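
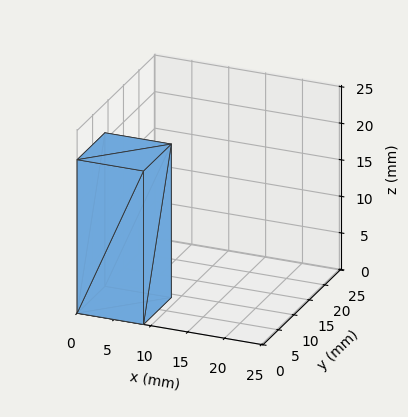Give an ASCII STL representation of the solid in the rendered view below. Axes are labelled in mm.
Reading the render: the shape is a rectangular box, roughly 9 × 9 mm footprint and 21 mm tall (dimensions read to the nearest mm from the axis ticks). For the STL, each face is triangulated and given an outward normal.

solid part
  facet normal 0.0000 0.0000 -1.0000
    outer loop
      vertex 9.00 9.00 0.00
      vertex 9.00 0.00 0.00
      vertex 0.00 0.00 0.00
    endloop
  endfacet
  facet normal 0.0000 0.0000 -1.0000
    outer loop
      vertex 0.00 9.00 0.00
      vertex 9.00 9.00 0.00
      vertex 0.00 0.00 0.00
    endloop
  endfacet
  facet normal 0.0000 0.0000 1.0000
    outer loop
      vertex 0.00 0.00 21.00
      vertex 9.00 0.00 21.00
      vertex 9.00 9.00 21.00
    endloop
  endfacet
  facet normal 0.0000 0.0000 1.0000
    outer loop
      vertex 0.00 0.00 21.00
      vertex 9.00 9.00 21.00
      vertex 0.00 9.00 21.00
    endloop
  endfacet
  facet normal 0.0000 -1.0000 0.0000
    outer loop
      vertex 0.00 0.00 0.00
      vertex 9.00 0.00 0.00
      vertex 9.00 0.00 21.00
    endloop
  endfacet
  facet normal 0.0000 -1.0000 0.0000
    outer loop
      vertex 0.00 0.00 0.00
      vertex 9.00 0.00 21.00
      vertex 0.00 0.00 21.00
    endloop
  endfacet
  facet normal 0.0000 1.0000 0.0000
    outer loop
      vertex 9.00 9.00 21.00
      vertex 9.00 9.00 0.00
      vertex 0.00 9.00 0.00
    endloop
  endfacet
  facet normal 0.0000 1.0000 0.0000
    outer loop
      vertex 0.00 9.00 21.00
      vertex 9.00 9.00 21.00
      vertex 0.00 9.00 0.00
    endloop
  endfacet
  facet normal -1.0000 0.0000 0.0000
    outer loop
      vertex 0.00 9.00 21.00
      vertex 0.00 9.00 0.00
      vertex 0.00 0.00 0.00
    endloop
  endfacet
  facet normal -1.0000 0.0000 0.0000
    outer loop
      vertex 0.00 0.00 21.00
      vertex 0.00 9.00 21.00
      vertex 0.00 0.00 0.00
    endloop
  endfacet
  facet normal 1.0000 0.0000 0.0000
    outer loop
      vertex 9.00 0.00 0.00
      vertex 9.00 9.00 0.00
      vertex 9.00 9.00 21.00
    endloop
  endfacet
  facet normal 1.0000 0.0000 0.0000
    outer loop
      vertex 9.00 0.00 0.00
      vertex 9.00 9.00 21.00
      vertex 9.00 0.00 21.00
    endloop
  endfacet
endsolid part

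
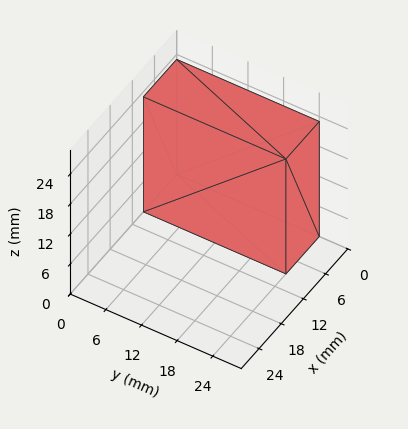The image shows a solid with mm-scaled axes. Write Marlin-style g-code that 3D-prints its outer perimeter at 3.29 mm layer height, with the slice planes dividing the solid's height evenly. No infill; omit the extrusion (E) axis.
Reading the render: the shape is a rectangular box, roughly 9 × 24 mm footprint and 23 mm tall (dimensions read to the nearest mm from the axis ticks). For the g-code, the solid's height is divided into equal slices at the stated Δz and each level perimeter traced with G1 moves after a G0 lift.

; perimeter-only toolpath
G21 ; units = mm
G90 ; absolute positioning
G28 ; home
; layer 1
G0 Z3.29
G0 X0.00 Y0.00
G1 X9.00 Y0.00
G1 X9.00 Y24.00
G1 X0.00 Y24.00
G1 X0.00 Y0.00
; layer 2
G0 Z6.57
G0 X0.00 Y0.00
G1 X9.00 Y0.00
G1 X9.00 Y24.00
G1 X0.00 Y24.00
G1 X0.00 Y0.00
; layer 3
G0 Z9.86
G0 X0.00 Y0.00
G1 X9.00 Y0.00
G1 X9.00 Y24.00
G1 X0.00 Y24.00
G1 X0.00 Y0.00
; layer 4
G0 Z13.14
G0 X0.00 Y0.00
G1 X9.00 Y0.00
G1 X9.00 Y24.00
G1 X0.00 Y24.00
G1 X0.00 Y0.00
; layer 5
G0 Z16.43
G0 X0.00 Y0.00
G1 X9.00 Y0.00
G1 X9.00 Y24.00
G1 X0.00 Y24.00
G1 X0.00 Y0.00
; layer 6
G0 Z19.71
G0 X0.00 Y0.00
G1 X9.00 Y0.00
G1 X9.00 Y24.00
G1 X0.00 Y24.00
G1 X0.00 Y0.00
; layer 7
G0 Z23.00
G0 X0.00 Y0.00
G1 X9.00 Y0.00
G1 X9.00 Y24.00
G1 X0.00 Y24.00
G1 X0.00 Y0.00
M2 ; end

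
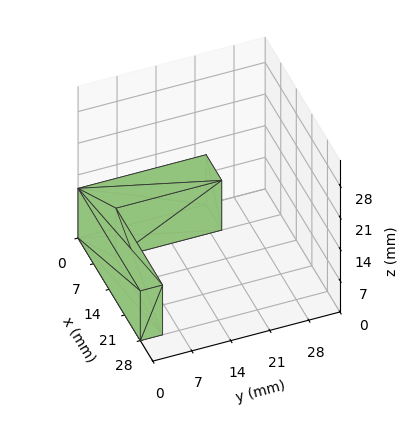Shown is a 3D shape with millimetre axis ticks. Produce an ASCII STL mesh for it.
Reading the render: the shape is an L-shaped prism: outer 28 × 23 mm, arm thicknesses ≈ 4 mm (horizontal) and 7 mm (vertical), extruded 11 mm in z (dimensions read to the nearest mm from the axis ticks). For the STL, each face is triangulated and given an outward normal.

solid part
  facet normal 0.0000 0.0000 -1.0000
    outer loop
      vertex 28.000 4.000 0.000
      vertex 28.000 0.000 0.000
      vertex 0.000 0.000 0.000
    endloop
  endfacet
  facet normal 0.0000 0.0000 -1.0000
    outer loop
      vertex 7.000 4.000 0.000
      vertex 28.000 4.000 0.000
      vertex 0.000 0.000 0.000
    endloop
  endfacet
  facet normal 0.0000 0.0000 -1.0000
    outer loop
      vertex 7.000 23.000 0.000
      vertex 7.000 4.000 0.000
      vertex 0.000 0.000 0.000
    endloop
  endfacet
  facet normal 0.0000 0.0000 -1.0000
    outer loop
      vertex 0.000 23.000 0.000
      vertex 7.000 23.000 0.000
      vertex 0.000 0.000 0.000
    endloop
  endfacet
  facet normal 0.0000 0.0000 1.0000
    outer loop
      vertex 0.000 0.000 11.000
      vertex 28.000 0.000 11.000
      vertex 28.000 4.000 11.000
    endloop
  endfacet
  facet normal 0.0000 0.0000 1.0000
    outer loop
      vertex 0.000 0.000 11.000
      vertex 28.000 4.000 11.000
      vertex 7.000 4.000 11.000
    endloop
  endfacet
  facet normal 0.0000 0.0000 1.0000
    outer loop
      vertex 0.000 0.000 11.000
      vertex 7.000 4.000 11.000
      vertex 7.000 23.000 11.000
    endloop
  endfacet
  facet normal 0.0000 0.0000 1.0000
    outer loop
      vertex 0.000 0.000 11.000
      vertex 7.000 23.000 11.000
      vertex 0.000 23.000 11.000
    endloop
  endfacet
  facet normal 0.0000 -1.0000 0.0000
    outer loop
      vertex 0.000 0.000 0.000
      vertex 28.000 0.000 0.000
      vertex 28.000 0.000 11.000
    endloop
  endfacet
  facet normal 0.0000 -1.0000 0.0000
    outer loop
      vertex 0.000 0.000 0.000
      vertex 28.000 0.000 11.000
      vertex 0.000 0.000 11.000
    endloop
  endfacet
  facet normal 1.0000 0.0000 0.0000
    outer loop
      vertex 28.000 0.000 0.000
      vertex 28.000 4.000 0.000
      vertex 28.000 4.000 11.000
    endloop
  endfacet
  facet normal 1.0000 0.0000 0.0000
    outer loop
      vertex 28.000 0.000 0.000
      vertex 28.000 4.000 11.000
      vertex 28.000 0.000 11.000
    endloop
  endfacet
  facet normal 0.0000 1.0000 0.0000
    outer loop
      vertex 28.000 4.000 0.000
      vertex 7.000 4.000 0.000
      vertex 7.000 4.000 11.000
    endloop
  endfacet
  facet normal 0.0000 1.0000 0.0000
    outer loop
      vertex 28.000 4.000 0.000
      vertex 7.000 4.000 11.000
      vertex 28.000 4.000 11.000
    endloop
  endfacet
  facet normal 1.0000 0.0000 0.0000
    outer loop
      vertex 7.000 4.000 0.000
      vertex 7.000 23.000 0.000
      vertex 7.000 23.000 11.000
    endloop
  endfacet
  facet normal 1.0000 0.0000 0.0000
    outer loop
      vertex 7.000 4.000 0.000
      vertex 7.000 23.000 11.000
      vertex 7.000 4.000 11.000
    endloop
  endfacet
  facet normal 0.0000 1.0000 0.0000
    outer loop
      vertex 7.000 23.000 0.000
      vertex 0.000 23.000 0.000
      vertex 0.000 23.000 11.000
    endloop
  endfacet
  facet normal 0.0000 1.0000 0.0000
    outer loop
      vertex 7.000 23.000 0.000
      vertex 0.000 23.000 11.000
      vertex 7.000 23.000 11.000
    endloop
  endfacet
  facet normal -1.0000 0.0000 0.0000
    outer loop
      vertex 0.000 23.000 0.000
      vertex 0.000 0.000 0.000
      vertex 0.000 0.000 11.000
    endloop
  endfacet
  facet normal -1.0000 0.0000 0.0000
    outer loop
      vertex 0.000 23.000 0.000
      vertex 0.000 0.000 11.000
      vertex 0.000 23.000 11.000
    endloop
  endfacet
endsolid part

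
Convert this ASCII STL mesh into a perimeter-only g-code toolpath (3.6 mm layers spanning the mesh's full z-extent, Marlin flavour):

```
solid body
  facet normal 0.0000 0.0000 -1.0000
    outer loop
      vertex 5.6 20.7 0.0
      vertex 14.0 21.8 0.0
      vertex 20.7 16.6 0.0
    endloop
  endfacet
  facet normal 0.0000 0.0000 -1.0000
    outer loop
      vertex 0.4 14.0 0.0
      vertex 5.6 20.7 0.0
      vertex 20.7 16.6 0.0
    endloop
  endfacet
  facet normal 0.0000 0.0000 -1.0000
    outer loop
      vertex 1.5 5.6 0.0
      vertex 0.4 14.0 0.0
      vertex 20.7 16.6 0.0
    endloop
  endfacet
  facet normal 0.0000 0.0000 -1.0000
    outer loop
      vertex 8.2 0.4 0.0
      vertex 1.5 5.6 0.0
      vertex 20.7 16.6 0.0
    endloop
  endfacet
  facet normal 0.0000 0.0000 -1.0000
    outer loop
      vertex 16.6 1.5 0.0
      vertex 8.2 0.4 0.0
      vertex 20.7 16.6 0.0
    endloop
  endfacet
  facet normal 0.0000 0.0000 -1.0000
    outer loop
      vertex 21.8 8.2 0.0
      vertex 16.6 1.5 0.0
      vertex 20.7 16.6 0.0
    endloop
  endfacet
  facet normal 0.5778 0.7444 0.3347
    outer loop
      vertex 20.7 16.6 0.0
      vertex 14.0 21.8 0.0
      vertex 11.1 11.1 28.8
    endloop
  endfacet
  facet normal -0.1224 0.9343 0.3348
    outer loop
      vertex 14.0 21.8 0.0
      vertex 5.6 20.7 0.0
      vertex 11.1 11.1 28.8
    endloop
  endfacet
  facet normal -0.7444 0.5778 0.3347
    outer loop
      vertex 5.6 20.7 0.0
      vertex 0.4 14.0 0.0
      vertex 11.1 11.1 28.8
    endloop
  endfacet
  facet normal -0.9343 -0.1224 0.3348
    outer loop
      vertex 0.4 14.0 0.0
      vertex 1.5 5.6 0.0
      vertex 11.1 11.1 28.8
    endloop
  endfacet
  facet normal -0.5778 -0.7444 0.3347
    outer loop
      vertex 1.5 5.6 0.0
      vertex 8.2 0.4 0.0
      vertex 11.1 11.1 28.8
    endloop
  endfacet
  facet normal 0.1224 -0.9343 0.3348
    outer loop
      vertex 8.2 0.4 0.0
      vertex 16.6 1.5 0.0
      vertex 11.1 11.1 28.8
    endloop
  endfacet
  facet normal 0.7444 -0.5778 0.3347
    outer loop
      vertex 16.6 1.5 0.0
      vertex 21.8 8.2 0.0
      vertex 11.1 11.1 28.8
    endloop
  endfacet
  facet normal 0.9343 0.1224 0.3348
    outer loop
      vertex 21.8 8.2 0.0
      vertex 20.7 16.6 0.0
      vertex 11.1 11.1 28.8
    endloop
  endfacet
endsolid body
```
; perimeter-only toolpath
G21 ; units = mm
G90 ; absolute positioning
G28 ; home
; layer 1
G0 Z3.6
G0 X19.5 Y15.9
G1 X13.6 Y20.5
G1 X6.3 Y19.5
G1 X1.7 Y13.6
G1 X2.7 Y6.3
G1 X8.6 Y1.7
G1 X15.9 Y2.7
G1 X20.5 Y8.6
G1 X19.5 Y15.9
; layer 2
G0 Z7.2
G0 X18.3 Y15.2
G1 X13.3 Y19.1
G1 X7.0 Y18.3
G1 X3.1 Y13.3
G1 X3.9 Y7.0
G1 X8.9 Y3.1
G1 X15.2 Y3.9
G1 X19.1 Y8.9
G1 X18.3 Y15.2
; layer 3
G0 Z10.8
G0 X17.1 Y14.5
G1 X12.9 Y17.8
G1 X7.7 Y17.1
G1 X4.4 Y12.9
G1 X5.1 Y7.7
G1 X9.3 Y4.4
G1 X14.5 Y5.1
G1 X17.8 Y9.3
G1 X17.1 Y14.5
; layer 4
G0 Z14.4
G0 X15.9 Y13.9
G1 X12.6 Y16.4
G1 X8.3 Y15.9
G1 X5.8 Y12.6
G1 X6.3 Y8.3
G1 X9.6 Y5.8
G1 X13.9 Y6.3
G1 X16.4 Y9.6
G1 X15.9 Y13.9
; layer 5
G0 Z18.0
G0 X14.7 Y13.2
G1 X12.2 Y15.1
G1 X9.0 Y14.7
G1 X7.1 Y12.2
G1 X7.5 Y9.0
G1 X10.0 Y7.1
G1 X13.2 Y7.5
G1 X15.1 Y10.0
G1 X14.7 Y13.2
; layer 6
G0 Z21.6
G0 X13.5 Y12.5
G1 X11.8 Y13.8
G1 X9.7 Y13.5
G1 X8.4 Y11.8
G1 X8.7 Y9.7
G1 X10.4 Y8.4
G1 X12.5 Y8.7
G1 X13.8 Y10.4
G1 X13.5 Y12.5
; layer 7
G0 Z25.2
G0 X12.3 Y11.8
G1 X11.5 Y12.4
G1 X10.4 Y12.3
G1 X9.8 Y11.5
G1 X9.9 Y10.4
G1 X10.7 Y9.8
G1 X11.8 Y9.9
G1 X12.4 Y10.7
G1 X12.3 Y11.8
M2 ; end

The solid is a regular 8-sided pyramid, base circumscribed radius ≈ 11.1 mm, apex at z ≈ 28.8 mm. Slicing at Δz = 3.6 mm — 8 equal slices spanning the solid's height, so layer i sits at z = i·h/8 — gives 7 non-empty perimeters. Each is a 8-segment closed polygon; G0 lifts to the layer z and rapids to the start vertex, then G1 traces the edges. The cross-section shrinks linearly with z (the slice at the apex is degenerate and omitted).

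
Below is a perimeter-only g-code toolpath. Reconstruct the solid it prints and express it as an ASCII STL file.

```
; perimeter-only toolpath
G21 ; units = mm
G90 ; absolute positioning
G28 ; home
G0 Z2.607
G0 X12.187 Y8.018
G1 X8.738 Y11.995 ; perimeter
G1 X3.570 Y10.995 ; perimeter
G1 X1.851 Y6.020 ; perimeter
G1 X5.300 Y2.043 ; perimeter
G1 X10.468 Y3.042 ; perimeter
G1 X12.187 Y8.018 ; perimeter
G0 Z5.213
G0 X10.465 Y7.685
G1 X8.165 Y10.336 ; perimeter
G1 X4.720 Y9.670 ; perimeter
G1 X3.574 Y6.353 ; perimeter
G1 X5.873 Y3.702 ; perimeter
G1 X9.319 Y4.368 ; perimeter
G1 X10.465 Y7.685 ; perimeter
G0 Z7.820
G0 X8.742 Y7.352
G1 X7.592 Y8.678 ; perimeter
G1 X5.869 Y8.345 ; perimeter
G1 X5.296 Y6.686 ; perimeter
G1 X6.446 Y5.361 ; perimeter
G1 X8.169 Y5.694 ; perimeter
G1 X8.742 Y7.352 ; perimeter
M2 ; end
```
solid part
  facet normal 0.0000 0.0000 -1.0000
    outer loop
      vertex 2.420 12.321 0.000
      vertex 9.311 13.653 0.000
      vertex 13.910 8.351 0.000
    endloop
  endfacet
  facet normal 0.0000 0.0000 -1.0000
    outer loop
      vertex 0.128 5.687 0.000
      vertex 2.420 12.321 0.000
      vertex 13.910 8.351 0.000
    endloop
  endfacet
  facet normal 0.0000 0.0000 -1.0000
    outer loop
      vertex 4.727 0.385 0.000
      vertex 0.128 5.687 0.000
      vertex 13.910 8.351 0.000
    endloop
  endfacet
  facet normal 0.0000 0.0000 -1.0000
    outer loop
      vertex 11.618 1.717 0.000
      vertex 4.727 0.385 0.000
      vertex 13.910 8.351 0.000
    endloop
  endfacet
  facet normal 0.6526 0.5661 0.5036
    outer loop
      vertex 13.910 8.351 0.000
      vertex 9.311 13.653 0.000
      vertex 7.019 7.019 10.427
    endloop
  endfacet
  facet normal -0.1640 0.8482 0.5036
    outer loop
      vertex 9.311 13.653 0.000
      vertex 2.420 12.321 0.000
      vertex 7.019 7.019 10.427
    endloop
  endfacet
  facet normal -0.8166 0.2821 0.5036
    outer loop
      vertex 2.420 12.321 0.000
      vertex 0.128 5.687 0.000
      vertex 7.019 7.019 10.427
    endloop
  endfacet
  facet normal -0.6526 -0.5661 0.5036
    outer loop
      vertex 0.128 5.687 0.000
      vertex 4.727 0.385 0.000
      vertex 7.019 7.019 10.427
    endloop
  endfacet
  facet normal 0.1640 -0.8482 0.5036
    outer loop
      vertex 4.727 0.385 0.000
      vertex 11.618 1.717 0.000
      vertex 7.019 7.019 10.427
    endloop
  endfacet
  facet normal 0.8166 -0.2821 0.5036
    outer loop
      vertex 11.618 1.717 0.000
      vertex 13.910 8.351 0.000
      vertex 7.019 7.019 10.427
    endloop
  endfacet
endsolid part

The G0 Z moves step by Δz≈2.607 mm. The G1 loops shrink linearly with z, so the solid tapers from its base footprint up to z≈10.4. Closing with a flat bottom cap and the tapered top and triangulating gives 10 facets — a regular 6-sided pyramid, base circumscribed radius ≈ 7.02 mm, apex at z ≈ 10.4 mm.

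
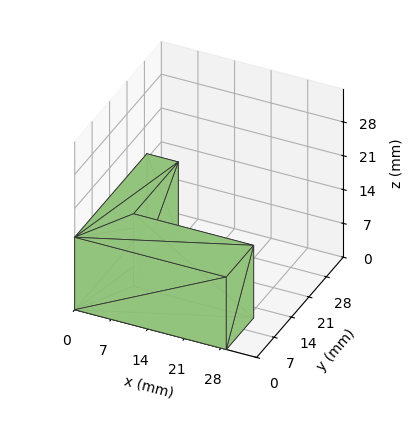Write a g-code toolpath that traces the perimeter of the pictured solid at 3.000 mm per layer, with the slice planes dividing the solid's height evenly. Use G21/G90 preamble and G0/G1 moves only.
Reading the render: the shape is an L-shaped prism: outer 29 × 29 mm, arm thicknesses ≈ 11 mm (horizontal) and 6 mm (vertical), extruded 15 mm in z (dimensions read to the nearest mm from the axis ticks). For the g-code, the solid's height is divided into equal slices at the stated Δz and each level perimeter traced with G1 moves after a G0 lift.

; perimeter-only toolpath
G21 ; units = mm
G90 ; absolute positioning
G28 ; home
; layer 1
G0 Z3.000
G0 X0.000 Y0.000
G1 X29.000 Y0.000
G1 X29.000 Y11.000
G1 X6.000 Y11.000
G1 X6.000 Y29.000
G1 X0.000 Y29.000
G1 X0.000 Y0.000
; layer 2
G0 Z6.000
G0 X0.000 Y0.000
G1 X29.000 Y0.000
G1 X29.000 Y11.000
G1 X6.000 Y11.000
G1 X6.000 Y29.000
G1 X0.000 Y29.000
G1 X0.000 Y0.000
; layer 3
G0 Z9.000
G0 X0.000 Y0.000
G1 X29.000 Y0.000
G1 X29.000 Y11.000
G1 X6.000 Y11.000
G1 X6.000 Y29.000
G1 X0.000 Y29.000
G1 X0.000 Y0.000
; layer 4
G0 Z12.000
G0 X0.000 Y0.000
G1 X29.000 Y0.000
G1 X29.000 Y11.000
G1 X6.000 Y11.000
G1 X6.000 Y29.000
G1 X0.000 Y29.000
G1 X0.000 Y0.000
; layer 5
G0 Z15.000
G0 X0.000 Y0.000
G1 X29.000 Y0.000
G1 X29.000 Y11.000
G1 X6.000 Y11.000
G1 X6.000 Y29.000
G1 X0.000 Y29.000
G1 X0.000 Y0.000
M2 ; end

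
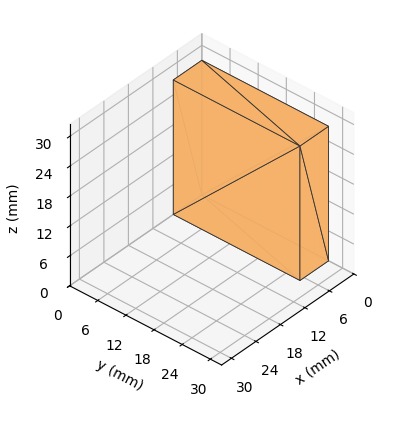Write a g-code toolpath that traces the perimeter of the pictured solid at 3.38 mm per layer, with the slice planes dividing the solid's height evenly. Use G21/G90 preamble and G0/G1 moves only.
Reading the render: the shape is a rectangular box, roughly 7 × 27 mm footprint and 27 mm tall (dimensions read to the nearest mm from the axis ticks). For the g-code, the solid's height is divided into equal slices at the stated Δz and each level perimeter traced with G1 moves after a G0 lift.

; perimeter-only toolpath
G21 ; units = mm
G90 ; absolute positioning
G28 ; home
; layer 1
G0 Z3.38
G0 X0.00 Y0.00
G1 X7.00 Y0.00
G1 X7.00 Y27.00
G1 X0.00 Y27.00
G1 X0.00 Y0.00
; layer 2
G0 Z6.75
G0 X0.00 Y0.00
G1 X7.00 Y0.00
G1 X7.00 Y27.00
G1 X0.00 Y27.00
G1 X0.00 Y0.00
; layer 3
G0 Z10.12
G0 X0.00 Y0.00
G1 X7.00 Y0.00
G1 X7.00 Y27.00
G1 X0.00 Y27.00
G1 X0.00 Y0.00
; layer 4
G0 Z13.50
G0 X0.00 Y0.00
G1 X7.00 Y0.00
G1 X7.00 Y27.00
G1 X0.00 Y27.00
G1 X0.00 Y0.00
; layer 5
G0 Z16.88
G0 X0.00 Y0.00
G1 X7.00 Y0.00
G1 X7.00 Y27.00
G1 X0.00 Y27.00
G1 X0.00 Y0.00
; layer 6
G0 Z20.25
G0 X0.00 Y0.00
G1 X7.00 Y0.00
G1 X7.00 Y27.00
G1 X0.00 Y27.00
G1 X0.00 Y0.00
; layer 7
G0 Z23.62
G0 X0.00 Y0.00
G1 X7.00 Y0.00
G1 X7.00 Y27.00
G1 X0.00 Y27.00
G1 X0.00 Y0.00
; layer 8
G0 Z27.00
G0 X0.00 Y0.00
G1 X7.00 Y0.00
G1 X7.00 Y27.00
G1 X0.00 Y27.00
G1 X0.00 Y0.00
M2 ; end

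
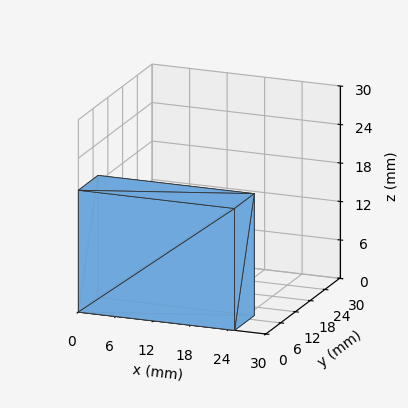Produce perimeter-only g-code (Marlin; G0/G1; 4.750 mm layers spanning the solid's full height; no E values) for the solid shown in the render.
Reading the render: the shape is a rectangular box, roughly 25 × 8 mm footprint and 19 mm tall (dimensions read to the nearest mm from the axis ticks). For the g-code, the solid's height is divided into equal slices at the stated Δz and each level perimeter traced with G1 moves after a G0 lift.

; perimeter-only toolpath
G21 ; units = mm
G90 ; absolute positioning
G28 ; home
; layer 1
G0 Z4.750
G0 X0.000 Y0.000
G1 X25.000 Y0.000
G1 X25.000 Y8.000
G1 X0.000 Y8.000
G1 X0.000 Y0.000
; layer 2
G0 Z9.500
G0 X0.000 Y0.000
G1 X25.000 Y0.000
G1 X25.000 Y8.000
G1 X0.000 Y8.000
G1 X0.000 Y0.000
; layer 3
G0 Z14.250
G0 X0.000 Y0.000
G1 X25.000 Y0.000
G1 X25.000 Y8.000
G1 X0.000 Y8.000
G1 X0.000 Y0.000
; layer 4
G0 Z19.000
G0 X0.000 Y0.000
G1 X25.000 Y0.000
G1 X25.000 Y8.000
G1 X0.000 Y8.000
G1 X0.000 Y0.000
M2 ; end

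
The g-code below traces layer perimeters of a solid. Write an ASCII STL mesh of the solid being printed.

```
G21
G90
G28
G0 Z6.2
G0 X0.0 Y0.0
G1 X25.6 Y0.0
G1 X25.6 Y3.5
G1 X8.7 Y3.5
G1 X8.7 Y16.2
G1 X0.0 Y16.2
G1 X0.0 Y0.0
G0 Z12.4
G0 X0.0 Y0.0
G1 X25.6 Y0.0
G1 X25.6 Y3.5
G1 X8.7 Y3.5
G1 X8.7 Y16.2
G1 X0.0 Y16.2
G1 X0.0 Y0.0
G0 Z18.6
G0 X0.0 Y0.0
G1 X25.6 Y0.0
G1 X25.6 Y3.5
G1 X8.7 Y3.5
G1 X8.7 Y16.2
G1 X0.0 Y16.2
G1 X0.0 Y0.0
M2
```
solid part
  facet normal 0.0000 0.0000 -1.0000
    outer loop
      vertex 25.6 3.5 0.0
      vertex 25.6 0.0 0.0
      vertex 0.0 0.0 0.0
    endloop
  endfacet
  facet normal 0.0000 0.0000 -1.0000
    outer loop
      vertex 8.7 3.5 0.0
      vertex 25.6 3.5 0.0
      vertex 0.0 0.0 0.0
    endloop
  endfacet
  facet normal 0.0000 0.0000 -1.0000
    outer loop
      vertex 8.7 16.2 0.0
      vertex 8.7 3.5 0.0
      vertex 0.0 0.0 0.0
    endloop
  endfacet
  facet normal 0.0000 0.0000 -1.0000
    outer loop
      vertex 0.0 16.2 0.0
      vertex 8.7 16.2 0.0
      vertex 0.0 0.0 0.0
    endloop
  endfacet
  facet normal 0.0000 0.0000 1.0000
    outer loop
      vertex 0.0 0.0 18.6
      vertex 25.6 0.0 18.6
      vertex 25.6 3.5 18.6
    endloop
  endfacet
  facet normal 0.0000 0.0000 1.0000
    outer loop
      vertex 0.0 0.0 18.6
      vertex 25.6 3.5 18.6
      vertex 8.7 3.5 18.6
    endloop
  endfacet
  facet normal 0.0000 0.0000 1.0000
    outer loop
      vertex 0.0 0.0 18.6
      vertex 8.7 3.5 18.6
      vertex 8.7 16.2 18.6
    endloop
  endfacet
  facet normal 0.0000 0.0000 1.0000
    outer loop
      vertex 0.0 0.0 18.6
      vertex 8.7 16.2 18.6
      vertex 0.0 16.2 18.6
    endloop
  endfacet
  facet normal 0.0000 -1.0000 0.0000
    outer loop
      vertex 0.0 0.0 0.0
      vertex 25.6 0.0 0.0
      vertex 25.6 0.0 18.6
    endloop
  endfacet
  facet normal 0.0000 -1.0000 0.0000
    outer loop
      vertex 0.0 0.0 0.0
      vertex 25.6 0.0 18.6
      vertex 0.0 0.0 18.6
    endloop
  endfacet
  facet normal 1.0000 0.0000 0.0000
    outer loop
      vertex 25.6 0.0 0.0
      vertex 25.6 3.5 0.0
      vertex 25.6 3.5 18.6
    endloop
  endfacet
  facet normal 1.0000 0.0000 0.0000
    outer loop
      vertex 25.6 0.0 0.0
      vertex 25.6 3.5 18.6
      vertex 25.6 0.0 18.6
    endloop
  endfacet
  facet normal 0.0000 1.0000 0.0000
    outer loop
      vertex 25.6 3.5 0.0
      vertex 8.7 3.5 0.0
      vertex 8.7 3.5 18.6
    endloop
  endfacet
  facet normal 0.0000 1.0000 0.0000
    outer loop
      vertex 25.6 3.5 0.0
      vertex 8.7 3.5 18.6
      vertex 25.6 3.5 18.6
    endloop
  endfacet
  facet normal 1.0000 0.0000 0.0000
    outer loop
      vertex 8.7 3.5 0.0
      vertex 8.7 16.2 0.0
      vertex 8.7 16.2 18.6
    endloop
  endfacet
  facet normal 1.0000 0.0000 0.0000
    outer loop
      vertex 8.7 3.5 0.0
      vertex 8.7 16.2 18.6
      vertex 8.7 3.5 18.6
    endloop
  endfacet
  facet normal 0.0000 1.0000 0.0000
    outer loop
      vertex 8.7 16.2 0.0
      vertex 0.0 16.2 0.0
      vertex 0.0 16.2 18.6
    endloop
  endfacet
  facet normal 0.0000 1.0000 0.0000
    outer loop
      vertex 8.7 16.2 0.0
      vertex 0.0 16.2 18.6
      vertex 8.7 16.2 18.6
    endloop
  endfacet
  facet normal -1.0000 0.0000 0.0000
    outer loop
      vertex 0.0 16.2 0.0
      vertex 0.0 0.0 0.0
      vertex 0.0 0.0 18.6
    endloop
  endfacet
  facet normal -1.0000 0.0000 0.0000
    outer loop
      vertex 0.0 16.2 0.0
      vertex 0.0 0.0 18.6
      vertex 0.0 16.2 18.6
    endloop
  endfacet
endsolid part

The G0 Z moves step by Δz≈6.2 mm. Every layer's G1 loop is the same polygon, so the solid is a straight extrusion of it from z=0 to z≈18.6. Closing with flat bottom and top caps and triangulating gives 20 facets — an L-shaped prism: outer 25.6 × 16.2 mm, arm thicknesses ≈ 3.5 mm (horizontal) and 8.7 mm (vertical), extruded 18.6 mm in z.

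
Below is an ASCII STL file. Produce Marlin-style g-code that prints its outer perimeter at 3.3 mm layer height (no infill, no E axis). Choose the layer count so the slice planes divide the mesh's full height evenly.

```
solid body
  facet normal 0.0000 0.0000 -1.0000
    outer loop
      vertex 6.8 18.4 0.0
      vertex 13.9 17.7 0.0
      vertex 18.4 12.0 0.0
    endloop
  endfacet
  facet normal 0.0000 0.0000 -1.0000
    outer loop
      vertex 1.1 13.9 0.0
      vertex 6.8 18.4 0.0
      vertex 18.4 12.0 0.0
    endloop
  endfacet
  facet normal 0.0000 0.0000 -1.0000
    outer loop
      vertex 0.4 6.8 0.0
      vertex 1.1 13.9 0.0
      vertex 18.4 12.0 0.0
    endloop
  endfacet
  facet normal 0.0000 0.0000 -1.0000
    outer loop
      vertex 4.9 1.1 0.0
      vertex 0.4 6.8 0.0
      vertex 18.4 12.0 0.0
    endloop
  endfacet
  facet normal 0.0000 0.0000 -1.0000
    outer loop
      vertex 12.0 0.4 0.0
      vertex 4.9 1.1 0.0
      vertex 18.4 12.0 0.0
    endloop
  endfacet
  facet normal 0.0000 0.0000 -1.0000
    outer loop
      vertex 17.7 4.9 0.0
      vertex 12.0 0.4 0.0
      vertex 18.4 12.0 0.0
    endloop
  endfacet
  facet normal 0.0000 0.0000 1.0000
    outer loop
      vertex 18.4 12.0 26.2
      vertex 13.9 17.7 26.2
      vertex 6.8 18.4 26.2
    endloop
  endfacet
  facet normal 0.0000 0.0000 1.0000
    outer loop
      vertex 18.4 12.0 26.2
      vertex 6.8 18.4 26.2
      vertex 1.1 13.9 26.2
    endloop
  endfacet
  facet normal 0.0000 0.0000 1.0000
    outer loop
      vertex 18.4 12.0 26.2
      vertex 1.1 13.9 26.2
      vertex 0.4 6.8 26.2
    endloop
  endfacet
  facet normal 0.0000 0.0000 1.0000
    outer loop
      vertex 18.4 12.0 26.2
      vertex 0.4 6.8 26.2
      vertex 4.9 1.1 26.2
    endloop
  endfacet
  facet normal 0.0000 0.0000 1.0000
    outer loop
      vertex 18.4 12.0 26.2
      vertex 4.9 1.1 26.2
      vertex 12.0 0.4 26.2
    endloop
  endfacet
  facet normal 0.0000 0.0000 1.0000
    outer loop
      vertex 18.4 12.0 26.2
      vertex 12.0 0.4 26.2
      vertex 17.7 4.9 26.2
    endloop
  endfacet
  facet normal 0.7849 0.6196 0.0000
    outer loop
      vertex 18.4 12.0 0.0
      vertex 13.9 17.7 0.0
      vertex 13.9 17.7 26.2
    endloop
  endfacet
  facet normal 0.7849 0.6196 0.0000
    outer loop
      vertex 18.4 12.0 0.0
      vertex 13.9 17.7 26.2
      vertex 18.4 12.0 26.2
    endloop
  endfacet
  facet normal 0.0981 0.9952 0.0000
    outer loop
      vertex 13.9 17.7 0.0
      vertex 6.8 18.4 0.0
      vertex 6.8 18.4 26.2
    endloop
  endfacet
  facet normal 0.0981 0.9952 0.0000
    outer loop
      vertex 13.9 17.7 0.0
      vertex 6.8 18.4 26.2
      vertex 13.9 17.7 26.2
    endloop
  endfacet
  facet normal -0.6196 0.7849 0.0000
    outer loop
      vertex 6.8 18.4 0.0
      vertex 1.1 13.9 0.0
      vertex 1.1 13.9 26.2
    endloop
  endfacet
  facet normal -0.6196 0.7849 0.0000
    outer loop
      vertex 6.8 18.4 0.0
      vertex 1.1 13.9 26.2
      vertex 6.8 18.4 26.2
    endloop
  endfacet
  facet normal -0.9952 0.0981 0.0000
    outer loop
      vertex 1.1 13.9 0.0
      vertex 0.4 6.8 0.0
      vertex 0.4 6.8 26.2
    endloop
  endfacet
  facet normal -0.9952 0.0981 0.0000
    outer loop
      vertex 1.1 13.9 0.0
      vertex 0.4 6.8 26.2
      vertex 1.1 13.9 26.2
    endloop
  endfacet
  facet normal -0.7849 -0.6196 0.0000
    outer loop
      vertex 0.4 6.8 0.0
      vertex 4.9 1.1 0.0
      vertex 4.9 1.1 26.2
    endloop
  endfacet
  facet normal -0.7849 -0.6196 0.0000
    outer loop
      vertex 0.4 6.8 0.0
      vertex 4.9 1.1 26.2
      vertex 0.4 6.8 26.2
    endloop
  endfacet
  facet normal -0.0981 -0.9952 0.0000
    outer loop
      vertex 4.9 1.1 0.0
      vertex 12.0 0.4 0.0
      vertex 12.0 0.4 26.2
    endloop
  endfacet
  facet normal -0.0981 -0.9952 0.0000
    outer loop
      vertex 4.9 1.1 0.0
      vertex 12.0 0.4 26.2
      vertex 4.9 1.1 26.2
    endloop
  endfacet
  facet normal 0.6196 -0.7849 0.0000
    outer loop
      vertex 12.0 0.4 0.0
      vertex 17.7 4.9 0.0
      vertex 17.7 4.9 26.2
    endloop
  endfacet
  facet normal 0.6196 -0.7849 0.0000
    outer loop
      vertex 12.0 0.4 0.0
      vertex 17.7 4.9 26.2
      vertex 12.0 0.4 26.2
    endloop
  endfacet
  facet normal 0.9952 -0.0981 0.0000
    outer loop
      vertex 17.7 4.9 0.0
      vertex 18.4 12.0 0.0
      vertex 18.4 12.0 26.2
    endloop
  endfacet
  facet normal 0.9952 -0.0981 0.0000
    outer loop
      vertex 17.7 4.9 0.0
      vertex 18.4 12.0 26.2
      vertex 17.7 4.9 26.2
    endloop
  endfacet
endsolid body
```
; perimeter-only toolpath
G21 ; units = mm
G90 ; absolute positioning
G28 ; home
; layer 1
G0 Z3.3
G0 X18.4 Y12.0
G1 X13.9 Y17.7
G1 X6.8 Y18.4
G1 X1.1 Y13.9
G1 X0.4 Y6.8
G1 X4.9 Y1.1
G1 X12.0 Y0.4
G1 X17.7 Y4.9
G1 X18.4 Y12.0
; layer 2
G0 Z6.5
G0 X18.4 Y12.0
G1 X13.9 Y17.7
G1 X6.8 Y18.4
G1 X1.1 Y13.9
G1 X0.4 Y6.8
G1 X4.9 Y1.1
G1 X12.0 Y0.4
G1 X17.7 Y4.9
G1 X18.4 Y12.0
; layer 3
G0 Z9.8
G0 X18.4 Y12.0
G1 X13.9 Y17.7
G1 X6.8 Y18.4
G1 X1.1 Y13.9
G1 X0.4 Y6.8
G1 X4.9 Y1.1
G1 X12.0 Y0.4
G1 X17.7 Y4.9
G1 X18.4 Y12.0
; layer 4
G0 Z13.1
G0 X18.4 Y12.0
G1 X13.9 Y17.7
G1 X6.8 Y18.4
G1 X1.1 Y13.9
G1 X0.4 Y6.8
G1 X4.9 Y1.1
G1 X12.0 Y0.4
G1 X17.7 Y4.9
G1 X18.4 Y12.0
; layer 5
G0 Z16.4
G0 X18.4 Y12.0
G1 X13.9 Y17.7
G1 X6.8 Y18.4
G1 X1.1 Y13.9
G1 X0.4 Y6.8
G1 X4.9 Y1.1
G1 X12.0 Y0.4
G1 X17.7 Y4.9
G1 X18.4 Y12.0
; layer 6
G0 Z19.6
G0 X18.4 Y12.0
G1 X13.9 Y17.7
G1 X6.8 Y18.4
G1 X1.1 Y13.9
G1 X0.4 Y6.8
G1 X4.9 Y1.1
G1 X12.0 Y0.4
G1 X17.7 Y4.9
G1 X18.4 Y12.0
; layer 7
G0 Z22.9
G0 X18.4 Y12.0
G1 X13.9 Y17.7
G1 X6.8 Y18.4
G1 X1.1 Y13.9
G1 X0.4 Y6.8
G1 X4.9 Y1.1
G1 X12.0 Y0.4
G1 X17.7 Y4.9
G1 X18.4 Y12.0
; layer 8
G0 Z26.2
G0 X18.4 Y12.0
G1 X13.9 Y17.7
G1 X6.8 Y18.4
G1 X1.1 Y13.9
G1 X0.4 Y6.8
G1 X4.9 Y1.1
G1 X12.0 Y0.4
G1 X17.7 Y4.9
G1 X18.4 Y12.0
M2 ; end

The solid is a regular 8-sided prism (a cylinder approximated with 8 flat sides), circumscribed radius ≈ 9.4 mm, height ≈ 26.2 mm. Slicing at Δz = 3.3 mm — 8 equal slices spanning the solid's height, so layer i sits at z = i·h/8 — gives 8 non-empty perimeters. Each is a 8-segment closed polygon; G0 lifts to the layer z and rapids to the start vertex, then G1 traces the edges.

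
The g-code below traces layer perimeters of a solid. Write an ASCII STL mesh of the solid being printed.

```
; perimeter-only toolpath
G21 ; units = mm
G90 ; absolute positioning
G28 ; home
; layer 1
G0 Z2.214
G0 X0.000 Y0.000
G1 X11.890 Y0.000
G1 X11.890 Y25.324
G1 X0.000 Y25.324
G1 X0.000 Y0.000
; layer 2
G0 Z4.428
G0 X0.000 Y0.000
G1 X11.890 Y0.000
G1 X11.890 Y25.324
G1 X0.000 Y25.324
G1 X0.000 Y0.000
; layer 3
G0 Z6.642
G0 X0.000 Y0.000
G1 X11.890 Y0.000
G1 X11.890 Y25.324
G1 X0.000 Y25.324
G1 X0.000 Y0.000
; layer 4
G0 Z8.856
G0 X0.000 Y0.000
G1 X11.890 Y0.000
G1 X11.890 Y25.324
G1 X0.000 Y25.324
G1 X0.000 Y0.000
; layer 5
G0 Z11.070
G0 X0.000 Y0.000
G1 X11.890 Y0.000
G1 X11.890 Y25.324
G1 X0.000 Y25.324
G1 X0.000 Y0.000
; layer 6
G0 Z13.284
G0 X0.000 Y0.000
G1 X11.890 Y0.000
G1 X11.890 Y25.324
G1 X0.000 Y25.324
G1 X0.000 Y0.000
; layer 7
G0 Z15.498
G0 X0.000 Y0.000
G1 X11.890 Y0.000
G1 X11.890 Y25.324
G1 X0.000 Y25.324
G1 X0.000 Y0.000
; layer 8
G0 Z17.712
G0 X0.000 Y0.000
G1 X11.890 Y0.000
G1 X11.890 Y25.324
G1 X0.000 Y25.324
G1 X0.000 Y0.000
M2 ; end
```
solid part
  facet normal 0.0000 0.0000 -1.0000
    outer loop
      vertex 11.890 25.324 0.000
      vertex 11.890 0.000 0.000
      vertex 0.000 0.000 0.000
    endloop
  endfacet
  facet normal 0.0000 0.0000 -1.0000
    outer loop
      vertex 0.000 25.324 0.000
      vertex 11.890 25.324 0.000
      vertex 0.000 0.000 0.000
    endloop
  endfacet
  facet normal 0.0000 0.0000 1.0000
    outer loop
      vertex 0.000 0.000 17.712
      vertex 11.890 0.000 17.712
      vertex 11.890 25.324 17.712
    endloop
  endfacet
  facet normal 0.0000 0.0000 1.0000
    outer loop
      vertex 0.000 0.000 17.712
      vertex 11.890 25.324 17.712
      vertex 0.000 25.324 17.712
    endloop
  endfacet
  facet normal 0.0000 -1.0000 0.0000
    outer loop
      vertex 0.000 0.000 0.000
      vertex 11.890 0.000 0.000
      vertex 11.890 0.000 17.712
    endloop
  endfacet
  facet normal 0.0000 -1.0000 0.0000
    outer loop
      vertex 0.000 0.000 0.000
      vertex 11.890 0.000 17.712
      vertex 0.000 0.000 17.712
    endloop
  endfacet
  facet normal 0.0000 1.0000 0.0000
    outer loop
      vertex 11.890 25.324 17.712
      vertex 11.890 25.324 0.000
      vertex 0.000 25.324 0.000
    endloop
  endfacet
  facet normal 0.0000 1.0000 0.0000
    outer loop
      vertex 0.000 25.324 17.712
      vertex 11.890 25.324 17.712
      vertex 0.000 25.324 0.000
    endloop
  endfacet
  facet normal -1.0000 0.0000 0.0000
    outer loop
      vertex 0.000 25.324 17.712
      vertex 0.000 25.324 0.000
      vertex 0.000 0.000 0.000
    endloop
  endfacet
  facet normal -1.0000 0.0000 0.0000
    outer loop
      vertex 0.000 0.000 17.712
      vertex 0.000 25.324 17.712
      vertex 0.000 0.000 0.000
    endloop
  endfacet
  facet normal 1.0000 0.0000 0.0000
    outer loop
      vertex 11.890 0.000 0.000
      vertex 11.890 25.324 0.000
      vertex 11.890 25.324 17.712
    endloop
  endfacet
  facet normal 1.0000 0.0000 0.0000
    outer loop
      vertex 11.890 0.000 0.000
      vertex 11.890 25.324 17.712
      vertex 11.890 0.000 17.712
    endloop
  endfacet
endsolid part

The G0 Z moves step by Δz≈2.214 mm. Every layer's G1 loop is the same polygon, so the solid is a straight extrusion of it from z=0 to z≈17.7. Closing with flat bottom and top caps and triangulating gives 12 facets — a rectangular box, roughly 11.9 × 25.3 mm footprint and 17.7 mm tall.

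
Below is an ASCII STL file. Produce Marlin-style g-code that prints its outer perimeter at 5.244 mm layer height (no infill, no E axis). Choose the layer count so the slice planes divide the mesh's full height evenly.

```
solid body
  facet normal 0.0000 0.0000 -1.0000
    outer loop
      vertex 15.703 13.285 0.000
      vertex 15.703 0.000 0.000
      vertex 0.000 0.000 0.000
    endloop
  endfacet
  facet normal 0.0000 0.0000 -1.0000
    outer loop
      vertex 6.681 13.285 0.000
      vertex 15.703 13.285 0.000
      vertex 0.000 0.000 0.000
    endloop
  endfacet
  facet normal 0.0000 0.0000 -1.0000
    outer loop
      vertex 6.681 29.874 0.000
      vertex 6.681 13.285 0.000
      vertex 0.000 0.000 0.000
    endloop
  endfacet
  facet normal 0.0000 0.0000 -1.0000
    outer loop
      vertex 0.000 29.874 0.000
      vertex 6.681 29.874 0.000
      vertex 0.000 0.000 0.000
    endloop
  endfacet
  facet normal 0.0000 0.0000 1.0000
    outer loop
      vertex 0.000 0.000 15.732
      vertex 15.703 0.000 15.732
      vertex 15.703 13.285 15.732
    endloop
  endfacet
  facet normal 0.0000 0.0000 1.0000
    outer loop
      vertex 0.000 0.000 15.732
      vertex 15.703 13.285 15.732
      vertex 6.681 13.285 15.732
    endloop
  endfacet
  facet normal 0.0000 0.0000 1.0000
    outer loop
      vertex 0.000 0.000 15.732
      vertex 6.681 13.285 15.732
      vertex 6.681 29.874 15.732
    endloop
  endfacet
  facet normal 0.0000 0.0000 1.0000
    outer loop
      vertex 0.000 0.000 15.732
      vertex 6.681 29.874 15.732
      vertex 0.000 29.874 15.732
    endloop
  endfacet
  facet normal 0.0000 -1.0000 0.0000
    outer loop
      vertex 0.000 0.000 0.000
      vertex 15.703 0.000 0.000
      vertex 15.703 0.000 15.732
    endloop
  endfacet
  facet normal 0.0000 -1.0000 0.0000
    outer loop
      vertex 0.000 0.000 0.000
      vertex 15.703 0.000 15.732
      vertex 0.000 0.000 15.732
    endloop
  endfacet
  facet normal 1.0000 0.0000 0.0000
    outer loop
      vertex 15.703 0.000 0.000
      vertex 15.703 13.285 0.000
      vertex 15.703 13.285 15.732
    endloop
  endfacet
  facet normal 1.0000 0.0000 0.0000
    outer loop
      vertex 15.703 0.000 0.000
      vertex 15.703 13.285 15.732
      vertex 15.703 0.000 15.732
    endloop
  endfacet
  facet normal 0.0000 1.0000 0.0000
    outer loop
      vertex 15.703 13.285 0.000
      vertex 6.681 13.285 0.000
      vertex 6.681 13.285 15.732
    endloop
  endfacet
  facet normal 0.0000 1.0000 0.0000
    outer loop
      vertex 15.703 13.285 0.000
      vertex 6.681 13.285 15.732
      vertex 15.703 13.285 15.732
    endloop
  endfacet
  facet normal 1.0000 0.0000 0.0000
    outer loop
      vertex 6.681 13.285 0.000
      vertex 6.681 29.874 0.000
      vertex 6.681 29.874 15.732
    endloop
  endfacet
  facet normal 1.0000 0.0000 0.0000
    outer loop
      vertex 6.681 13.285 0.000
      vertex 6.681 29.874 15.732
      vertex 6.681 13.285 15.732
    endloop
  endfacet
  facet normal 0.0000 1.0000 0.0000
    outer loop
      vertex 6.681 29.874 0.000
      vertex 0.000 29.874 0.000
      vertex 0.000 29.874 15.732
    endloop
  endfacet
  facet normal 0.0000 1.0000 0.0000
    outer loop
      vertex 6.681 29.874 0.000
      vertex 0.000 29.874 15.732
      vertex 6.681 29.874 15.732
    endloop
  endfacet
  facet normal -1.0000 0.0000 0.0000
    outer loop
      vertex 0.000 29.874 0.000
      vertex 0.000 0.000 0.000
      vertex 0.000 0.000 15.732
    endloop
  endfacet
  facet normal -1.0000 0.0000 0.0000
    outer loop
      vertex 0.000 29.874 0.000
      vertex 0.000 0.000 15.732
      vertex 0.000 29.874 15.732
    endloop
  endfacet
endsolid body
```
; perimeter-only toolpath
G21 ; units = mm
G90 ; absolute positioning
G28 ; home
; layer 1
G0 Z5.244
G0 X0.000 Y0.000
G1 X15.703 Y0.000
G1 X15.703 Y13.285
G1 X6.681 Y13.285
G1 X6.681 Y29.874
G1 X0.000 Y29.874
G1 X0.000 Y0.000
; layer 2
G0 Z10.488
G0 X0.000 Y0.000
G1 X15.703 Y0.000
G1 X15.703 Y13.285
G1 X6.681 Y13.285
G1 X6.681 Y29.874
G1 X0.000 Y29.874
G1 X0.000 Y0.000
; layer 3
G0 Z15.732
G0 X0.000 Y0.000
G1 X15.703 Y0.000
G1 X15.703 Y13.285
G1 X6.681 Y13.285
G1 X6.681 Y29.874
G1 X0.000 Y29.874
G1 X0.000 Y0.000
M2 ; end

The solid is an L-shaped prism: outer 15.7 × 29.9 mm, arm thicknesses ≈ 13.3 mm (horizontal) and 6.68 mm (vertical), extruded 15.7 mm in z. Slicing at Δz = 5.244 mm — 3 equal slices spanning the solid's height, so layer i sits at z = i·h/3 — gives 3 non-empty perimeters. Each is a 6-segment closed polygon; G0 lifts to the layer z and rapids to the start vertex, then G1 traces the edges.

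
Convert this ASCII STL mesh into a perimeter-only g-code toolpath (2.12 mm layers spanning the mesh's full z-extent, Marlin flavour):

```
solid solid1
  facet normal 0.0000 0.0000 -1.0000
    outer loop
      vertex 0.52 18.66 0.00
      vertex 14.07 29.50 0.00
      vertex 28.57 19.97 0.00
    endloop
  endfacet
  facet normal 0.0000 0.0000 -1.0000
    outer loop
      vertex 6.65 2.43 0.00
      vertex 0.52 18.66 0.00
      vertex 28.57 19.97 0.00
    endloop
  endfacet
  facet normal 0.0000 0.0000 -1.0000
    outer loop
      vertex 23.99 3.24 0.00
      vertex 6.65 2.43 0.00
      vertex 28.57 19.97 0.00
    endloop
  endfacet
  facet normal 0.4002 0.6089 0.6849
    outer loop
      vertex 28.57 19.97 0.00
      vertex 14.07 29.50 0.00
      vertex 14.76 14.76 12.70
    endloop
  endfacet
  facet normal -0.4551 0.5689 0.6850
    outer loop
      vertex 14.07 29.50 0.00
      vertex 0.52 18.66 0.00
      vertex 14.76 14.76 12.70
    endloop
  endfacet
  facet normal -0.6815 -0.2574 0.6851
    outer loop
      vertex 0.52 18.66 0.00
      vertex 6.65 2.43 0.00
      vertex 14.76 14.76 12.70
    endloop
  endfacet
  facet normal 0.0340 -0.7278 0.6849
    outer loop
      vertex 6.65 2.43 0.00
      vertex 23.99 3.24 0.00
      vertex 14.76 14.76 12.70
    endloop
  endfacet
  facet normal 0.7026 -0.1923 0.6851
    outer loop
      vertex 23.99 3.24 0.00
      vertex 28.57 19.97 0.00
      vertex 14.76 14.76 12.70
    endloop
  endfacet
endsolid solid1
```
; perimeter-only toolpath
G21 ; units = mm
G90 ; absolute positioning
G28 ; home
; layer 1
G0 Z2.12
G0 X26.27 Y19.10
G1 X14.19 Y27.04
G1 X2.89 Y18.01
G1 X8.00 Y4.49
G1 X22.45 Y5.16
G1 X26.27 Y19.10
; layer 2
G0 Z4.23
G0 X23.97 Y18.23
G1 X14.30 Y24.59
G1 X5.27 Y17.36
G1 X9.35 Y6.54
G1 X20.91 Y7.08
G1 X23.97 Y18.23
; layer 3
G0 Z6.35
G0 X21.66 Y17.36
G1 X14.41 Y22.13
G1 X7.64 Y16.71
G1 X10.71 Y8.60
G1 X19.38 Y9.00
G1 X21.66 Y17.36
; layer 4
G0 Z8.47
G0 X19.36 Y16.50
G1 X14.53 Y19.67
G1 X10.01 Y16.06
G1 X12.06 Y10.65
G1 X17.84 Y10.92
G1 X19.36 Y16.50
; layer 5
G0 Z10.58
G0 X17.06 Y15.63
G1 X14.64 Y17.22
G1 X12.39 Y15.41
G1 X13.41 Y12.71
G1 X16.30 Y12.84
G1 X17.06 Y15.63
M2 ; end

The solid is a regular 5-sided pyramid, base circumscribed radius ≈ 14.8 mm, apex at z ≈ 12.7 mm. Slicing at Δz = 2.12 mm — 6 equal slices spanning the solid's height, so layer i sits at z = i·h/6 — gives 5 non-empty perimeters. Each is a 5-segment closed polygon; G0 lifts to the layer z and rapids to the start vertex, then G1 traces the edges. The cross-section shrinks linearly with z (the slice at the apex is degenerate and omitted).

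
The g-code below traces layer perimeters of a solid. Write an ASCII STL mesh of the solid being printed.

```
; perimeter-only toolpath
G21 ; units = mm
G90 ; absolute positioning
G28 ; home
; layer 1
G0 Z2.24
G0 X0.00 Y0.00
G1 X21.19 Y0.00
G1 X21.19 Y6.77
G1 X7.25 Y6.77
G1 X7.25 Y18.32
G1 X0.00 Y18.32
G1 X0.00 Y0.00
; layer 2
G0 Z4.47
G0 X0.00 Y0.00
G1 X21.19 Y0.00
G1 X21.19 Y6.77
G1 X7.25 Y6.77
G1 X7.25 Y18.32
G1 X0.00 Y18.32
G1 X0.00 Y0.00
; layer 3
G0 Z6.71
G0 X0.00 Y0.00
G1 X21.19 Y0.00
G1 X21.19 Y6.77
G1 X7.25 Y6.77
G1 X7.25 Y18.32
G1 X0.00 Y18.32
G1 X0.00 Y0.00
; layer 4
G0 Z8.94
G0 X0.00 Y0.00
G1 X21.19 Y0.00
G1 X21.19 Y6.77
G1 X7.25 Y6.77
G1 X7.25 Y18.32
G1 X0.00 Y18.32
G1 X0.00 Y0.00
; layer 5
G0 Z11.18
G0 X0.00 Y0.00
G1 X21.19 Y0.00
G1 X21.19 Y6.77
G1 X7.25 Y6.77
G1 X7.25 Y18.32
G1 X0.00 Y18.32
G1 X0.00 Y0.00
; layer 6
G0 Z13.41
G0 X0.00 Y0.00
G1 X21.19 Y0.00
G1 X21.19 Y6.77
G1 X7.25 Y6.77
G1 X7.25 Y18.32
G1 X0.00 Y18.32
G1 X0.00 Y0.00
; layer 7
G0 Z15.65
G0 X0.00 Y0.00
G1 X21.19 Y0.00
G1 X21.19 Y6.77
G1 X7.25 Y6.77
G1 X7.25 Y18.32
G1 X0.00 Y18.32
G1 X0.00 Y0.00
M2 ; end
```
solid part
  facet normal 0.0000 0.0000 -1.0000
    outer loop
      vertex 21.19 6.77 0.00
      vertex 21.19 0.00 0.00
      vertex 0.00 0.00 0.00
    endloop
  endfacet
  facet normal 0.0000 0.0000 -1.0000
    outer loop
      vertex 7.25 6.77 0.00
      vertex 21.19 6.77 0.00
      vertex 0.00 0.00 0.00
    endloop
  endfacet
  facet normal 0.0000 0.0000 -1.0000
    outer loop
      vertex 7.25 18.32 0.00
      vertex 7.25 6.77 0.00
      vertex 0.00 0.00 0.00
    endloop
  endfacet
  facet normal 0.0000 0.0000 -1.0000
    outer loop
      vertex 0.00 18.32 0.00
      vertex 7.25 18.32 0.00
      vertex 0.00 0.00 0.00
    endloop
  endfacet
  facet normal 0.0000 0.0000 1.0000
    outer loop
      vertex 0.00 0.00 15.65
      vertex 21.19 0.00 15.65
      vertex 21.19 6.77 15.65
    endloop
  endfacet
  facet normal 0.0000 0.0000 1.0000
    outer loop
      vertex 0.00 0.00 15.65
      vertex 21.19 6.77 15.65
      vertex 7.25 6.77 15.65
    endloop
  endfacet
  facet normal 0.0000 0.0000 1.0000
    outer loop
      vertex 0.00 0.00 15.65
      vertex 7.25 6.77 15.65
      vertex 7.25 18.32 15.65
    endloop
  endfacet
  facet normal 0.0000 0.0000 1.0000
    outer loop
      vertex 0.00 0.00 15.65
      vertex 7.25 18.32 15.65
      vertex 0.00 18.32 15.65
    endloop
  endfacet
  facet normal 0.0000 -1.0000 0.0000
    outer loop
      vertex 0.00 0.00 0.00
      vertex 21.19 0.00 0.00
      vertex 21.19 0.00 15.65
    endloop
  endfacet
  facet normal 0.0000 -1.0000 0.0000
    outer loop
      vertex 0.00 0.00 0.00
      vertex 21.19 0.00 15.65
      vertex 0.00 0.00 15.65
    endloop
  endfacet
  facet normal 1.0000 0.0000 0.0000
    outer loop
      vertex 21.19 0.00 0.00
      vertex 21.19 6.77 0.00
      vertex 21.19 6.77 15.65
    endloop
  endfacet
  facet normal 1.0000 0.0000 0.0000
    outer loop
      vertex 21.19 0.00 0.00
      vertex 21.19 6.77 15.65
      vertex 21.19 0.00 15.65
    endloop
  endfacet
  facet normal 0.0000 1.0000 0.0000
    outer loop
      vertex 21.19 6.77 0.00
      vertex 7.25 6.77 0.00
      vertex 7.25 6.77 15.65
    endloop
  endfacet
  facet normal 0.0000 1.0000 0.0000
    outer loop
      vertex 21.19 6.77 0.00
      vertex 7.25 6.77 15.65
      vertex 21.19 6.77 15.65
    endloop
  endfacet
  facet normal 1.0000 0.0000 0.0000
    outer loop
      vertex 7.25 6.77 0.00
      vertex 7.25 18.32 0.00
      vertex 7.25 18.32 15.65
    endloop
  endfacet
  facet normal 1.0000 0.0000 0.0000
    outer loop
      vertex 7.25 6.77 0.00
      vertex 7.25 18.32 15.65
      vertex 7.25 6.77 15.65
    endloop
  endfacet
  facet normal 0.0000 1.0000 0.0000
    outer loop
      vertex 7.25 18.32 0.00
      vertex 0.00 18.32 0.00
      vertex 0.00 18.32 15.65
    endloop
  endfacet
  facet normal 0.0000 1.0000 0.0000
    outer loop
      vertex 7.25 18.32 0.00
      vertex 0.00 18.32 15.65
      vertex 7.25 18.32 15.65
    endloop
  endfacet
  facet normal -1.0000 0.0000 0.0000
    outer loop
      vertex 0.00 18.32 0.00
      vertex 0.00 0.00 0.00
      vertex 0.00 0.00 15.65
    endloop
  endfacet
  facet normal -1.0000 0.0000 0.0000
    outer loop
      vertex 0.00 18.32 0.00
      vertex 0.00 0.00 15.65
      vertex 0.00 18.32 15.65
    endloop
  endfacet
endsolid part

The G0 Z moves step by Δz≈2.24 mm. Every layer's G1 loop is the same polygon, so the solid is a straight extrusion of it from z=0 to z≈15.7. Closing with flat bottom and top caps and triangulating gives 20 facets — an L-shaped prism: outer 21.2 × 18.3 mm, arm thicknesses ≈ 6.77 mm (horizontal) and 7.25 mm (vertical), extruded 15.7 mm in z.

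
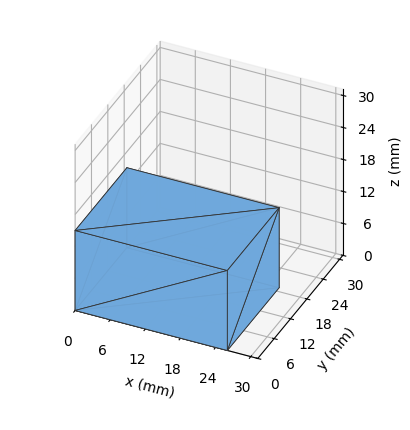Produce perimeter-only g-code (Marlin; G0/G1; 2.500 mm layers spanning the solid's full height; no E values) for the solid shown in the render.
Reading the render: the shape is a rectangular box, roughly 26 × 19 mm footprint and 15 mm tall (dimensions read to the nearest mm from the axis ticks). For the g-code, the solid's height is divided into equal slices at the stated Δz and each level perimeter traced with G1 moves after a G0 lift.

; perimeter-only toolpath
G21 ; units = mm
G90 ; absolute positioning
G28 ; home
; layer 1
G0 Z2.500
G0 X0.000 Y0.000
G1 X26.000 Y0.000
G1 X26.000 Y19.000
G1 X0.000 Y19.000
G1 X0.000 Y0.000
; layer 2
G0 Z5.000
G0 X0.000 Y0.000
G1 X26.000 Y0.000
G1 X26.000 Y19.000
G1 X0.000 Y19.000
G1 X0.000 Y0.000
; layer 3
G0 Z7.500
G0 X0.000 Y0.000
G1 X26.000 Y0.000
G1 X26.000 Y19.000
G1 X0.000 Y19.000
G1 X0.000 Y0.000
; layer 4
G0 Z10.000
G0 X0.000 Y0.000
G1 X26.000 Y0.000
G1 X26.000 Y19.000
G1 X0.000 Y19.000
G1 X0.000 Y0.000
; layer 5
G0 Z12.500
G0 X0.000 Y0.000
G1 X26.000 Y0.000
G1 X26.000 Y19.000
G1 X0.000 Y19.000
G1 X0.000 Y0.000
; layer 6
G0 Z15.000
G0 X0.000 Y0.000
G1 X26.000 Y0.000
G1 X26.000 Y19.000
G1 X0.000 Y19.000
G1 X0.000 Y0.000
M2 ; end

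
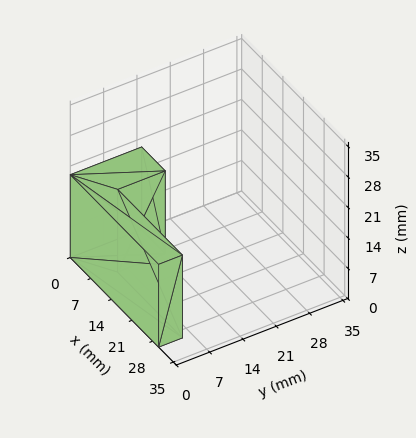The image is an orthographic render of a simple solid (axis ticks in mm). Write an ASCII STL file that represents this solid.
Reading the render: the shape is an L-shaped prism: outer 30 × 15 mm, arm thicknesses ≈ 5 mm (horizontal) and 8 mm (vertical), extruded 19 mm in z (dimensions read to the nearest mm from the axis ticks). For the STL, each face is triangulated and given an outward normal.

solid part
  facet normal 0.0000 0.0000 -1.0000
    outer loop
      vertex 30.000 5.000 0.000
      vertex 30.000 0.000 0.000
      vertex 0.000 0.000 0.000
    endloop
  endfacet
  facet normal 0.0000 0.0000 -1.0000
    outer loop
      vertex 8.000 5.000 0.000
      vertex 30.000 5.000 0.000
      vertex 0.000 0.000 0.000
    endloop
  endfacet
  facet normal 0.0000 0.0000 -1.0000
    outer loop
      vertex 8.000 15.000 0.000
      vertex 8.000 5.000 0.000
      vertex 0.000 0.000 0.000
    endloop
  endfacet
  facet normal 0.0000 0.0000 -1.0000
    outer loop
      vertex 0.000 15.000 0.000
      vertex 8.000 15.000 0.000
      vertex 0.000 0.000 0.000
    endloop
  endfacet
  facet normal 0.0000 0.0000 1.0000
    outer loop
      vertex 0.000 0.000 19.000
      vertex 30.000 0.000 19.000
      vertex 30.000 5.000 19.000
    endloop
  endfacet
  facet normal 0.0000 0.0000 1.0000
    outer loop
      vertex 0.000 0.000 19.000
      vertex 30.000 5.000 19.000
      vertex 8.000 5.000 19.000
    endloop
  endfacet
  facet normal 0.0000 0.0000 1.0000
    outer loop
      vertex 0.000 0.000 19.000
      vertex 8.000 5.000 19.000
      vertex 8.000 15.000 19.000
    endloop
  endfacet
  facet normal 0.0000 0.0000 1.0000
    outer loop
      vertex 0.000 0.000 19.000
      vertex 8.000 15.000 19.000
      vertex 0.000 15.000 19.000
    endloop
  endfacet
  facet normal 0.0000 -1.0000 0.0000
    outer loop
      vertex 0.000 0.000 0.000
      vertex 30.000 0.000 0.000
      vertex 30.000 0.000 19.000
    endloop
  endfacet
  facet normal 0.0000 -1.0000 0.0000
    outer loop
      vertex 0.000 0.000 0.000
      vertex 30.000 0.000 19.000
      vertex 0.000 0.000 19.000
    endloop
  endfacet
  facet normal 1.0000 0.0000 0.0000
    outer loop
      vertex 30.000 0.000 0.000
      vertex 30.000 5.000 0.000
      vertex 30.000 5.000 19.000
    endloop
  endfacet
  facet normal 1.0000 0.0000 0.0000
    outer loop
      vertex 30.000 0.000 0.000
      vertex 30.000 5.000 19.000
      vertex 30.000 0.000 19.000
    endloop
  endfacet
  facet normal 0.0000 1.0000 0.0000
    outer loop
      vertex 30.000 5.000 0.000
      vertex 8.000 5.000 0.000
      vertex 8.000 5.000 19.000
    endloop
  endfacet
  facet normal 0.0000 1.0000 0.0000
    outer loop
      vertex 30.000 5.000 0.000
      vertex 8.000 5.000 19.000
      vertex 30.000 5.000 19.000
    endloop
  endfacet
  facet normal 1.0000 0.0000 0.0000
    outer loop
      vertex 8.000 5.000 0.000
      vertex 8.000 15.000 0.000
      vertex 8.000 15.000 19.000
    endloop
  endfacet
  facet normal 1.0000 0.0000 0.0000
    outer loop
      vertex 8.000 5.000 0.000
      vertex 8.000 15.000 19.000
      vertex 8.000 5.000 19.000
    endloop
  endfacet
  facet normal 0.0000 1.0000 0.0000
    outer loop
      vertex 8.000 15.000 0.000
      vertex 0.000 15.000 0.000
      vertex 0.000 15.000 19.000
    endloop
  endfacet
  facet normal 0.0000 1.0000 0.0000
    outer loop
      vertex 8.000 15.000 0.000
      vertex 0.000 15.000 19.000
      vertex 8.000 15.000 19.000
    endloop
  endfacet
  facet normal -1.0000 0.0000 0.0000
    outer loop
      vertex 0.000 15.000 0.000
      vertex 0.000 0.000 0.000
      vertex 0.000 0.000 19.000
    endloop
  endfacet
  facet normal -1.0000 0.0000 0.0000
    outer loop
      vertex 0.000 15.000 0.000
      vertex 0.000 0.000 19.000
      vertex 0.000 15.000 19.000
    endloop
  endfacet
endsolid part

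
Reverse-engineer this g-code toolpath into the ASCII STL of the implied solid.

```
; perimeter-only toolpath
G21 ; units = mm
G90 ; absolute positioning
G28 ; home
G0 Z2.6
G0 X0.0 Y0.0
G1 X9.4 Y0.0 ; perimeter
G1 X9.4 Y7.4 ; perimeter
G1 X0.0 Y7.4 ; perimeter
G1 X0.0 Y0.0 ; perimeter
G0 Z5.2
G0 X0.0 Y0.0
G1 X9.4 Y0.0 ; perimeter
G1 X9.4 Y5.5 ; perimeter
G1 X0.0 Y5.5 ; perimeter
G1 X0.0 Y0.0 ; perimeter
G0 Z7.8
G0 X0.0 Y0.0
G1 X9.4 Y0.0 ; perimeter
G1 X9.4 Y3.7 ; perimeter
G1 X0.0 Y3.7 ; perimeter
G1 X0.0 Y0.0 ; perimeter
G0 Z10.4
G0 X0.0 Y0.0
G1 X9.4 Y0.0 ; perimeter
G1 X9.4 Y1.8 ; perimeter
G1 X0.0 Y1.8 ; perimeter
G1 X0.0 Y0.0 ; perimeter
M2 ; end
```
solid part
  facet normal 0.0000 0.0000 -1.0000
    outer loop
      vertex 9.4 9.2 0.0
      vertex 9.4 0.0 0.0
      vertex 0.0 0.0 0.0
    endloop
  endfacet
  facet normal 0.0000 0.0000 -1.0000
    outer loop
      vertex 0.0 9.2 0.0
      vertex 9.4 9.2 0.0
      vertex 0.0 0.0 0.0
    endloop
  endfacet
  facet normal 0.0000 -1.0000 0.0000
    outer loop
      vertex 0.0 0.0 0.0
      vertex 9.4 0.0 0.0
      vertex 9.4 0.0 13.0
    endloop
  endfacet
  facet normal 0.0000 -1.0000 0.0000
    outer loop
      vertex 0.0 0.0 0.0
      vertex 9.4 0.0 13.0
      vertex 0.0 0.0 13.0
    endloop
  endfacet
  facet normal 0.0000 0.8163 0.5777
    outer loop
      vertex 0.0 0.0 13.0
      vertex 9.4 0.0 13.0
      vertex 9.4 9.2 0.0
    endloop
  endfacet
  facet normal 0.0000 0.8163 0.5777
    outer loop
      vertex 0.0 0.0 13.0
      vertex 9.4 9.2 0.0
      vertex 0.0 9.2 0.0
    endloop
  endfacet
  facet normal -1.0000 0.0000 0.0000
    outer loop
      vertex 0.0 0.0 13.0
      vertex 0.0 9.2 0.0
      vertex 0.0 0.0 0.0
    endloop
  endfacet
  facet normal 1.0000 0.0000 0.0000
    outer loop
      vertex 9.4 0.0 0.0
      vertex 9.4 9.2 0.0
      vertex 9.4 0.0 13.0
    endloop
  endfacet
endsolid part

The G0 Z moves step by Δz≈2.6 mm. The G1 loops shrink linearly with z, so the solid tapers from its base footprint up to z≈13. Closing with a flat bottom cap and the tapered top and triangulating gives 8 facets — a wedge (ramp): 9.4 × 9.2 mm base, rising to 13 mm along the y=0 edge and sloping linearly to z=0 at y=9.2.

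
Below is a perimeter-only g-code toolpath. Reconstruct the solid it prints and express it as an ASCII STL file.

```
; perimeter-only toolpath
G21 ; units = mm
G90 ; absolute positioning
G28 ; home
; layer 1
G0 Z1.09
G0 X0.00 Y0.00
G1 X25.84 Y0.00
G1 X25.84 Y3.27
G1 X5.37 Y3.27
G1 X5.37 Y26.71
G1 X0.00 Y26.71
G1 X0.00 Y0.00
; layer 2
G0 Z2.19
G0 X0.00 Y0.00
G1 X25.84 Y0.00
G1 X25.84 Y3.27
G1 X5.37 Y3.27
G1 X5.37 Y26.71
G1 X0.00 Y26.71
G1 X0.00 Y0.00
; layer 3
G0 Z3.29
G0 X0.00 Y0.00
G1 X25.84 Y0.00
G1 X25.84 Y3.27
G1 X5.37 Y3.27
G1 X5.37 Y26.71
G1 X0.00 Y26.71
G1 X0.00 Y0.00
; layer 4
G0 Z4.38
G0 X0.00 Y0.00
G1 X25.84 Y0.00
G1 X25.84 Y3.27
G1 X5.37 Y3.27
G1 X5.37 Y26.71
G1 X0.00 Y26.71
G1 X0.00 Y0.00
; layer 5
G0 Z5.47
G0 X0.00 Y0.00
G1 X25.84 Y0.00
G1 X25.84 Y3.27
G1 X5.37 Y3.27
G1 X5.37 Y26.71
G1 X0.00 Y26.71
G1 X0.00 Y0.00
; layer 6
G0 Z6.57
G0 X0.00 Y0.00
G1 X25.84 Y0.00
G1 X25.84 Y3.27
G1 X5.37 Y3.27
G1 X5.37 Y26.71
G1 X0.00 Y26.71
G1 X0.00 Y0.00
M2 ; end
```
solid part
  facet normal 0.0000 0.0000 -1.0000
    outer loop
      vertex 25.84 3.27 0.00
      vertex 25.84 0.00 0.00
      vertex 0.00 0.00 0.00
    endloop
  endfacet
  facet normal 0.0000 0.0000 -1.0000
    outer loop
      vertex 5.37 3.27 0.00
      vertex 25.84 3.27 0.00
      vertex 0.00 0.00 0.00
    endloop
  endfacet
  facet normal 0.0000 0.0000 -1.0000
    outer loop
      vertex 5.37 26.71 0.00
      vertex 5.37 3.27 0.00
      vertex 0.00 0.00 0.00
    endloop
  endfacet
  facet normal 0.0000 0.0000 -1.0000
    outer loop
      vertex 0.00 26.71 0.00
      vertex 5.37 26.71 0.00
      vertex 0.00 0.00 0.00
    endloop
  endfacet
  facet normal 0.0000 0.0000 1.0000
    outer loop
      vertex 0.00 0.00 6.57
      vertex 25.84 0.00 6.57
      vertex 25.84 3.27 6.57
    endloop
  endfacet
  facet normal 0.0000 0.0000 1.0000
    outer loop
      vertex 0.00 0.00 6.57
      vertex 25.84 3.27 6.57
      vertex 5.37 3.27 6.57
    endloop
  endfacet
  facet normal 0.0000 0.0000 1.0000
    outer loop
      vertex 0.00 0.00 6.57
      vertex 5.37 3.27 6.57
      vertex 5.37 26.71 6.57
    endloop
  endfacet
  facet normal 0.0000 0.0000 1.0000
    outer loop
      vertex 0.00 0.00 6.57
      vertex 5.37 26.71 6.57
      vertex 0.00 26.71 6.57
    endloop
  endfacet
  facet normal 0.0000 -1.0000 0.0000
    outer loop
      vertex 0.00 0.00 0.00
      vertex 25.84 0.00 0.00
      vertex 25.84 0.00 6.57
    endloop
  endfacet
  facet normal 0.0000 -1.0000 0.0000
    outer loop
      vertex 0.00 0.00 0.00
      vertex 25.84 0.00 6.57
      vertex 0.00 0.00 6.57
    endloop
  endfacet
  facet normal 1.0000 0.0000 0.0000
    outer loop
      vertex 25.84 0.00 0.00
      vertex 25.84 3.27 0.00
      vertex 25.84 3.27 6.57
    endloop
  endfacet
  facet normal 1.0000 0.0000 0.0000
    outer loop
      vertex 25.84 0.00 0.00
      vertex 25.84 3.27 6.57
      vertex 25.84 0.00 6.57
    endloop
  endfacet
  facet normal 0.0000 1.0000 0.0000
    outer loop
      vertex 25.84 3.27 0.00
      vertex 5.37 3.27 0.00
      vertex 5.37 3.27 6.57
    endloop
  endfacet
  facet normal 0.0000 1.0000 0.0000
    outer loop
      vertex 25.84 3.27 0.00
      vertex 5.37 3.27 6.57
      vertex 25.84 3.27 6.57
    endloop
  endfacet
  facet normal 1.0000 0.0000 0.0000
    outer loop
      vertex 5.37 3.27 0.00
      vertex 5.37 26.71 0.00
      vertex 5.37 26.71 6.57
    endloop
  endfacet
  facet normal 1.0000 0.0000 0.0000
    outer loop
      vertex 5.37 3.27 0.00
      vertex 5.37 26.71 6.57
      vertex 5.37 3.27 6.57
    endloop
  endfacet
  facet normal 0.0000 1.0000 0.0000
    outer loop
      vertex 5.37 26.71 0.00
      vertex 0.00 26.71 0.00
      vertex 0.00 26.71 6.57
    endloop
  endfacet
  facet normal 0.0000 1.0000 0.0000
    outer loop
      vertex 5.37 26.71 0.00
      vertex 0.00 26.71 6.57
      vertex 5.37 26.71 6.57
    endloop
  endfacet
  facet normal -1.0000 0.0000 0.0000
    outer loop
      vertex 0.00 26.71 0.00
      vertex 0.00 0.00 0.00
      vertex 0.00 0.00 6.57
    endloop
  endfacet
  facet normal -1.0000 0.0000 0.0000
    outer loop
      vertex 0.00 26.71 0.00
      vertex 0.00 0.00 6.57
      vertex 0.00 26.71 6.57
    endloop
  endfacet
endsolid part

The G0 Z moves step by Δz≈1.09 mm. Every layer's G1 loop is the same polygon, so the solid is a straight extrusion of it from z=0 to z≈6.57. Closing with flat bottom and top caps and triangulating gives 20 facets — an L-shaped prism: outer 25.8 × 26.7 mm, arm thicknesses ≈ 3.27 mm (horizontal) and 5.37 mm (vertical), extruded 6.57 mm in z.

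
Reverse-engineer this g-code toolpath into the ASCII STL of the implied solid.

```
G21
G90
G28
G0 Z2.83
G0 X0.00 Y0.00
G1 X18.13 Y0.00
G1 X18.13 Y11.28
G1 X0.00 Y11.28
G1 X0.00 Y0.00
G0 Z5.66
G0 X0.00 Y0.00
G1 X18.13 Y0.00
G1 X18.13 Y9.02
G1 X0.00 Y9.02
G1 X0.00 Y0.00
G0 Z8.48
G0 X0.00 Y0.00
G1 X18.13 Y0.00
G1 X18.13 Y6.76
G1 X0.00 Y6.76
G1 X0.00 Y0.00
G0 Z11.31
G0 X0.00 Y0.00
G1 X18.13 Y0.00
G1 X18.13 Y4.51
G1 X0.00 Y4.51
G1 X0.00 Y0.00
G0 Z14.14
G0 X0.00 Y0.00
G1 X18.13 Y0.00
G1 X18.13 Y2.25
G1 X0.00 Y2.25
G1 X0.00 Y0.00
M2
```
solid part
  facet normal 0.0000 0.0000 -1.0000
    outer loop
      vertex 18.13 13.53 0.00
      vertex 18.13 0.00 0.00
      vertex 0.00 0.00 0.00
    endloop
  endfacet
  facet normal 0.0000 0.0000 -1.0000
    outer loop
      vertex 0.00 13.53 0.00
      vertex 18.13 13.53 0.00
      vertex 0.00 0.00 0.00
    endloop
  endfacet
  facet normal 0.0000 -1.0000 0.0000
    outer loop
      vertex 0.00 0.00 0.00
      vertex 18.13 0.00 0.00
      vertex 18.13 0.00 16.97
    endloop
  endfacet
  facet normal 0.0000 -1.0000 0.0000
    outer loop
      vertex 0.00 0.00 0.00
      vertex 18.13 0.00 16.97
      vertex 0.00 0.00 16.97
    endloop
  endfacet
  facet normal 0.0000 0.7819 0.6234
    outer loop
      vertex 0.00 0.00 16.97
      vertex 18.13 0.00 16.97
      vertex 18.13 13.53 0.00
    endloop
  endfacet
  facet normal 0.0000 0.7819 0.6234
    outer loop
      vertex 0.00 0.00 16.97
      vertex 18.13 13.53 0.00
      vertex 0.00 13.53 0.00
    endloop
  endfacet
  facet normal -1.0000 0.0000 0.0000
    outer loop
      vertex 0.00 0.00 16.97
      vertex 0.00 13.53 0.00
      vertex 0.00 0.00 0.00
    endloop
  endfacet
  facet normal 1.0000 0.0000 0.0000
    outer loop
      vertex 18.13 0.00 0.00
      vertex 18.13 13.53 0.00
      vertex 18.13 0.00 16.97
    endloop
  endfacet
endsolid part

The G0 Z moves step by Δz≈2.83 mm. The G1 loops shrink linearly with z, so the solid tapers from its base footprint up to z≈17. Closing with a flat bottom cap and the tapered top and triangulating gives 8 facets — a wedge (ramp): 18.1 × 13.5 mm base, rising to 17 mm along the y=0 edge and sloping linearly to z=0 at y=13.5.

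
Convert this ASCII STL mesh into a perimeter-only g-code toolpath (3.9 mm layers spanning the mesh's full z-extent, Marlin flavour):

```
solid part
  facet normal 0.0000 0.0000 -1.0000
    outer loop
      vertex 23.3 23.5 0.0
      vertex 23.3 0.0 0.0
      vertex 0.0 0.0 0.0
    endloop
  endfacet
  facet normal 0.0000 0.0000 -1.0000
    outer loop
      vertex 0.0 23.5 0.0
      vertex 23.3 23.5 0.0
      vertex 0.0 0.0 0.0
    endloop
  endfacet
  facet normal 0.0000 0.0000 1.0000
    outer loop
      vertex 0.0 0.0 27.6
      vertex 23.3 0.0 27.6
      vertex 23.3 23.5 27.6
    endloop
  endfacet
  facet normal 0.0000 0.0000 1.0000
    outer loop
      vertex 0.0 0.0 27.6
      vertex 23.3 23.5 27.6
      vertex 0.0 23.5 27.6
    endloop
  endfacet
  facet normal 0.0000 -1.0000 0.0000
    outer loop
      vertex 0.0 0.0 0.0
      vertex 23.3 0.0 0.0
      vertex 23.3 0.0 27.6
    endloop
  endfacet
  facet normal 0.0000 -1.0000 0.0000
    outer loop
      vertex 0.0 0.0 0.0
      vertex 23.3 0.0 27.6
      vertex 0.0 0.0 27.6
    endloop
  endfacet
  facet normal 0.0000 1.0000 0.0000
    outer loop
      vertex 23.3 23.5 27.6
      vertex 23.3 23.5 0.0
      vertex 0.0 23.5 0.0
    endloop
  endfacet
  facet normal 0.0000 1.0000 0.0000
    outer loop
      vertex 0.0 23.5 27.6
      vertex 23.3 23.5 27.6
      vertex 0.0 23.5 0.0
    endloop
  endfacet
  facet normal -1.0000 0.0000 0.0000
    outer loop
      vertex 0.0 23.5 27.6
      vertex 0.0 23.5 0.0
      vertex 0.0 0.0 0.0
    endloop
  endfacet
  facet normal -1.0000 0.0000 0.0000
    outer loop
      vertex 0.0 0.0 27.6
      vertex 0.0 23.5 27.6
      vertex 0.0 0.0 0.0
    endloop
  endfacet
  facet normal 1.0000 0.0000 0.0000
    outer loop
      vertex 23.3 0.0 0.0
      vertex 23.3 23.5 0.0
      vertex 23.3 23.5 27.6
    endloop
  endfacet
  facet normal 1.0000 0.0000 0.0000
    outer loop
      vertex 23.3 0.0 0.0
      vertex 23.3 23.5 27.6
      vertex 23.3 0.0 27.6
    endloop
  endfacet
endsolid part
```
; perimeter-only toolpath
G21 ; units = mm
G90 ; absolute positioning
G28 ; home
; layer 1
G0 Z3.9
G0 X0.0 Y0.0
G1 X23.3 Y0.0
G1 X23.3 Y23.5
G1 X0.0 Y23.5
G1 X0.0 Y0.0
; layer 2
G0 Z7.9
G0 X0.0 Y0.0
G1 X23.3 Y0.0
G1 X23.3 Y23.5
G1 X0.0 Y23.5
G1 X0.0 Y0.0
; layer 3
G0 Z11.8
G0 X0.0 Y0.0
G1 X23.3 Y0.0
G1 X23.3 Y23.5
G1 X0.0 Y23.5
G1 X0.0 Y0.0
; layer 4
G0 Z15.8
G0 X0.0 Y0.0
G1 X23.3 Y0.0
G1 X23.3 Y23.5
G1 X0.0 Y23.5
G1 X0.0 Y0.0
; layer 5
G0 Z19.7
G0 X0.0 Y0.0
G1 X23.3 Y0.0
G1 X23.3 Y23.5
G1 X0.0 Y23.5
G1 X0.0 Y0.0
; layer 6
G0 Z23.7
G0 X0.0 Y0.0
G1 X23.3 Y0.0
G1 X23.3 Y23.5
G1 X0.0 Y23.5
G1 X0.0 Y0.0
; layer 7
G0 Z27.6
G0 X0.0 Y0.0
G1 X23.3 Y0.0
G1 X23.3 Y23.5
G1 X0.0 Y23.5
G1 X0.0 Y0.0
M2 ; end

The solid is a rectangular box, roughly 23.3 × 23.5 mm footprint and 27.6 mm tall. Slicing at Δz = 3.9 mm — 7 equal slices spanning the solid's height, so layer i sits at z = i·h/7 — gives 7 non-empty perimeters. Each is a 4-segment closed polygon; G0 lifts to the layer z and rapids to the start vertex, then G1 traces the edges.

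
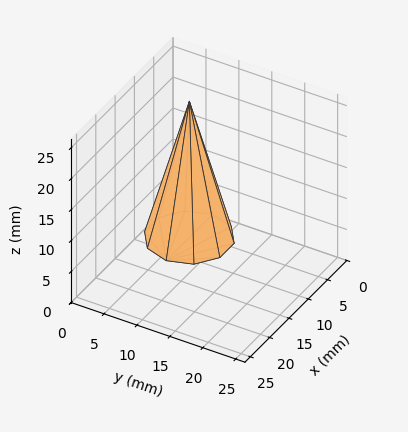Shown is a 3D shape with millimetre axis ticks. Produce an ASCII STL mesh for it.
Reading the render: the shape is a regular 10-sided pyramid, base circumscribed radius ≈ 6 mm, apex at z ≈ 22 mm (dimensions read to the nearest mm from the axis ticks). For the STL, each face is triangulated and given an outward normal.

solid part
  facet normal 0.0000 0.0000 -1.0000
    outer loop
      vertex 7.85 11.71 0.00
      vertex 10.85 9.53 0.00
      vertex 12.00 6.00 0.00
    endloop
  endfacet
  facet normal 0.0000 0.0000 -1.0000
    outer loop
      vertex 4.15 11.71 0.00
      vertex 7.85 11.71 0.00
      vertex 12.00 6.00 0.00
    endloop
  endfacet
  facet normal 0.0000 0.0000 -1.0000
    outer loop
      vertex 1.15 9.53 0.00
      vertex 4.15 11.71 0.00
      vertex 12.00 6.00 0.00
    endloop
  endfacet
  facet normal 0.0000 0.0000 -1.0000
    outer loop
      vertex 0.00 6.00 0.00
      vertex 1.15 9.53 0.00
      vertex 12.00 6.00 0.00
    endloop
  endfacet
  facet normal 0.0000 0.0000 -1.0000
    outer loop
      vertex 1.15 2.47 0.00
      vertex 0.00 6.00 0.00
      vertex 12.00 6.00 0.00
    endloop
  endfacet
  facet normal 0.0000 0.0000 -1.0000
    outer loop
      vertex 4.15 0.29 0.00
      vertex 1.15 2.47 0.00
      vertex 12.00 6.00 0.00
    endloop
  endfacet
  facet normal 0.0000 0.0000 -1.0000
    outer loop
      vertex 7.85 0.29 0.00
      vertex 4.15 0.29 0.00
      vertex 12.00 6.00 0.00
    endloop
  endfacet
  facet normal 0.0000 0.0000 -1.0000
    outer loop
      vertex 10.85 2.47 0.00
      vertex 7.85 0.29 0.00
      vertex 12.00 6.00 0.00
    endloop
  endfacet
  facet normal 0.9204 0.2998 0.2510
    outer loop
      vertex 12.00 6.00 0.00
      vertex 10.85 9.53 0.00
      vertex 6.00 6.00 22.00
    endloop
  endfacet
  facet normal 0.5690 0.7831 0.2511
    outer loop
      vertex 10.85 9.53 0.00
      vertex 7.85 11.71 0.00
      vertex 6.00 6.00 22.00
    endloop
  endfacet
  facet normal 0.0000 0.9679 0.2512
    outer loop
      vertex 7.85 11.71 0.00
      vertex 4.15 11.71 0.00
      vertex 6.00 6.00 22.00
    endloop
  endfacet
  facet normal -0.5690 0.7831 0.2511
    outer loop
      vertex 4.15 11.71 0.00
      vertex 1.15 9.53 0.00
      vertex 6.00 6.00 22.00
    endloop
  endfacet
  facet normal -0.9204 0.2998 0.2510
    outer loop
      vertex 1.15 9.53 0.00
      vertex 0.00 6.00 0.00
      vertex 6.00 6.00 22.00
    endloop
  endfacet
  facet normal -0.9204 -0.2998 0.2510
    outer loop
      vertex 0.00 6.00 0.00
      vertex 1.15 2.47 0.00
      vertex 6.00 6.00 22.00
    endloop
  endfacet
  facet normal -0.5690 -0.7831 0.2511
    outer loop
      vertex 1.15 2.47 0.00
      vertex 4.15 0.29 0.00
      vertex 6.00 6.00 22.00
    endloop
  endfacet
  facet normal 0.0000 -0.9679 0.2512
    outer loop
      vertex 4.15 0.29 0.00
      vertex 7.85 0.29 0.00
      vertex 6.00 6.00 22.00
    endloop
  endfacet
  facet normal 0.5690 -0.7831 0.2511
    outer loop
      vertex 7.85 0.29 0.00
      vertex 10.85 2.47 0.00
      vertex 6.00 6.00 22.00
    endloop
  endfacet
  facet normal 0.9204 -0.2998 0.2510
    outer loop
      vertex 10.85 2.47 0.00
      vertex 12.00 6.00 0.00
      vertex 6.00 6.00 22.00
    endloop
  endfacet
endsolid part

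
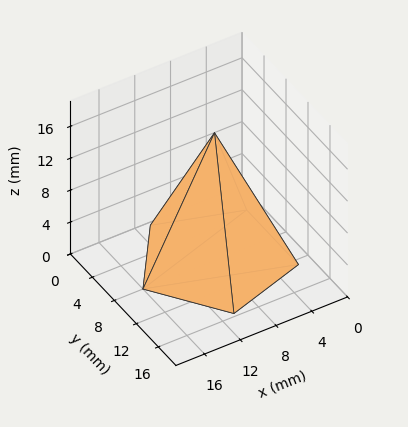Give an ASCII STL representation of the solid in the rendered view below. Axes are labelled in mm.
Reading the render: the shape is a regular 5-sided pyramid, base circumscribed radius ≈ 8 mm, apex at z ≈ 16 mm (dimensions read to the nearest mm from the axis ticks). For the STL, each face is triangulated and given an outward normal.

solid part
  facet normal 0.0000 0.0000 -1.0000
    outer loop
      vertex 1.5 12.7 0.0
      vertex 10.5 15.6 0.0
      vertex 16.0 8.0 0.0
    endloop
  endfacet
  facet normal 0.0000 0.0000 -1.0000
    outer loop
      vertex 1.5 3.3 0.0
      vertex 1.5 12.7 0.0
      vertex 16.0 8.0 0.0
    endloop
  endfacet
  facet normal 0.0000 0.0000 -1.0000
    outer loop
      vertex 10.5 0.4 0.0
      vertex 1.5 3.3 0.0
      vertex 16.0 8.0 0.0
    endloop
  endfacet
  facet normal 0.7509 0.5434 0.3754
    outer loop
      vertex 16.0 8.0 0.0
      vertex 10.5 15.6 0.0
      vertex 8.0 8.0 16.0
    endloop
  endfacet
  facet normal -0.2843 0.8825 0.3747
    outer loop
      vertex 10.5 15.6 0.0
      vertex 1.5 12.7 0.0
      vertex 8.0 8.0 16.0
    endloop
  endfacet
  facet normal -0.9265 0.0000 0.3764
    outer loop
      vertex 1.5 12.7 0.0
      vertex 1.5 3.3 0.0
      vertex 8.0 8.0 16.0
    endloop
  endfacet
  facet normal -0.2843 -0.8825 0.3747
    outer loop
      vertex 1.5 3.3 0.0
      vertex 10.5 0.4 0.0
      vertex 8.0 8.0 16.0
    endloop
  endfacet
  facet normal 0.7509 -0.5434 0.3754
    outer loop
      vertex 10.5 0.4 0.0
      vertex 16.0 8.0 0.0
      vertex 8.0 8.0 16.0
    endloop
  endfacet
endsolid part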